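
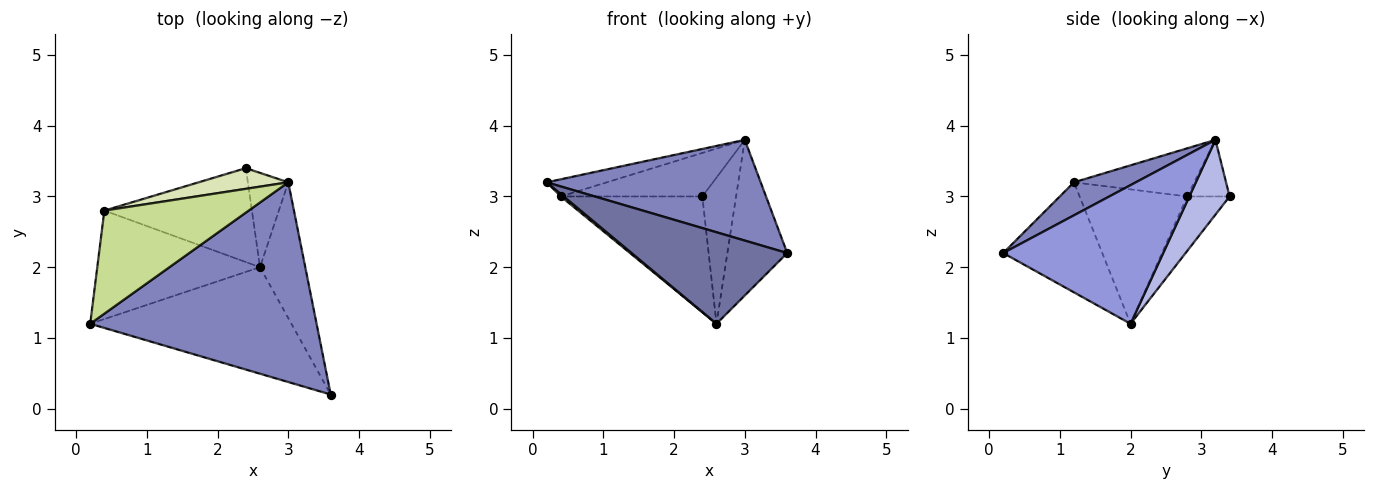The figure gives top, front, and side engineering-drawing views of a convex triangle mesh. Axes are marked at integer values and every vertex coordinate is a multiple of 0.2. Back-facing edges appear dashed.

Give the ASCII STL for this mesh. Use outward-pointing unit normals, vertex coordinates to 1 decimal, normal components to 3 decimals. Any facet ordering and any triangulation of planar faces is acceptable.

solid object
 facet normal -0.383 -0.602 -0.701
  outer loop
   vertex 2.6 2.0 1.2
   vertex 3.6 0.2 2.2
   vertex 0.2 1.2 3.2
  endloop
 endfacet
 facet normal 0.129 -0.446 0.885
  outer loop
   vertex 3.0 3.2 3.8
   vertex 0.2 1.2 3.2
   vertex 3.6 0.2 2.2
  endloop
 endfacet
 facet normal 0.896 0.335 -0.292
  outer loop
   vertex 3.0 3.2 3.8
   vertex 3.6 0.2 2.2
   vertex 2.6 2.0 1.2
  endloop
 endfacet
 facet normal 0.708 0.593 -0.383
  outer loop
   vertex 3.0 3.2 3.8
   vertex 2.6 2.0 1.2
   vertex 2.4 3.4 3.0
  endloop
 endfacet
 facet normal -0.637 -0.017 -0.771
  outer loop
   vertex 0.4 2.8 3.0
   vertex 2.6 2.0 1.2
   vertex 0.2 1.2 3.2
  endloop
 endfacet
 facet normal -0.227 0.756 -0.614
  outer loop
   vertex 0.4 2.8 3.0
   vertex 2.4 3.4 3.0
   vertex 2.6 2.0 1.2
  endloop
 endfacet
 facet normal -0.312 0.156 0.937
  outer loop
   vertex 0.4 2.8 3.0
   vertex 0.2 1.2 3.2
   vertex 3.0 3.2 3.8
  endloop
 endfacet
 facet normal -0.262 0.872 0.414
  outer loop
   vertex 0.4 2.8 3.0
   vertex 3.0 3.2 3.8
   vertex 2.4 3.4 3.0
  endloop
 endfacet
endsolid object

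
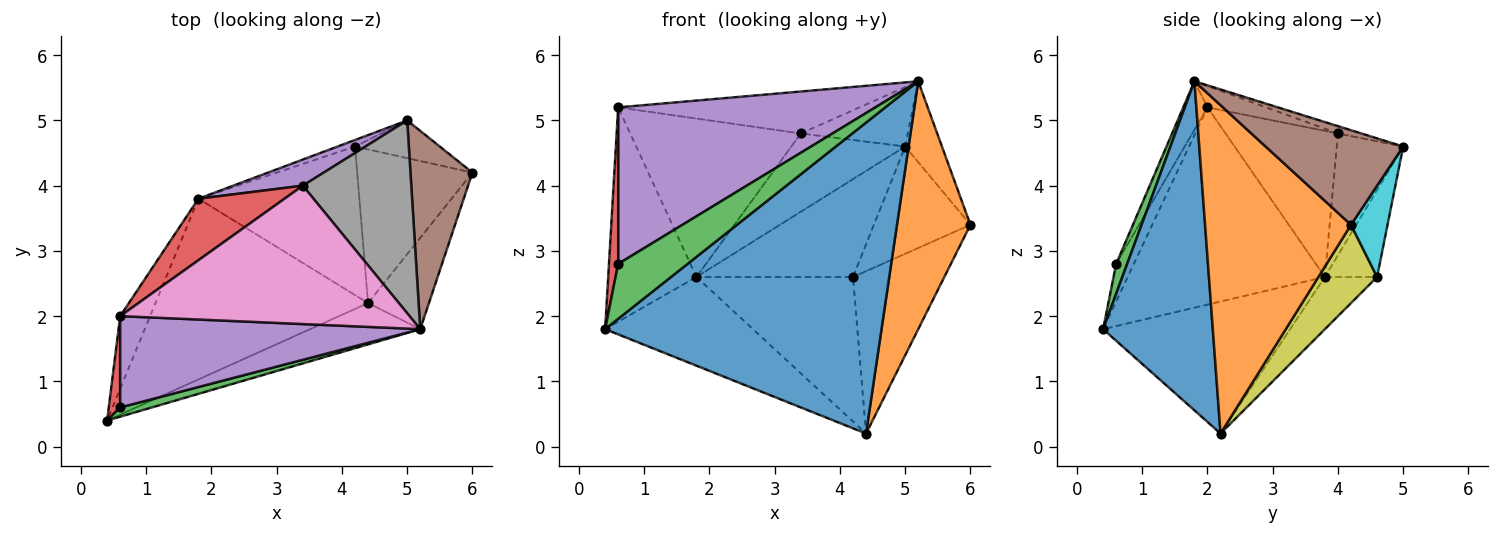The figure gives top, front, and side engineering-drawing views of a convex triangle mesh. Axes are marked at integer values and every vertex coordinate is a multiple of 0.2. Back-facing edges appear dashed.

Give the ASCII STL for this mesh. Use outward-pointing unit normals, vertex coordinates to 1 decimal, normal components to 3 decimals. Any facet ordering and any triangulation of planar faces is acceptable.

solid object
 facet normal 0.366 -0.922 -0.123
  outer loop
   vertex 4.4 2.2 0.2
   vertex 5.2 1.8 5.6
   vertex 0.4 0.4 1.8
  endloop
 endfacet
 facet normal 0.881 -0.444 -0.163
  outer loop
   vertex 4.4 2.2 0.2
   vertex 6.0 4.2 3.4
   vertex 5.2 1.8 5.6
  endloop
 endfacet
 facet normal 0.154 -0.974 0.164
  outer loop
   vertex 0.6 0.6 2.8
   vertex 0.4 0.4 1.8
   vertex 5.2 1.8 5.6
  endloop
 endfacet
 facet normal -0.856 -0.447 0.261
  outer loop
   vertex 0.6 0.6 2.8
   vertex 0.6 2.0 5.2
   vertex 0.4 0.4 1.8
  endloop
 endfacet
 facet normal -0.081 -0.861 0.502
  outer loop
   vertex 0.6 0.6 2.8
   vertex 5.2 1.8 5.6
   vertex 0.6 2.0 5.2
  endloop
 endfacet
 facet normal 0.816 0.218 0.535
  outer loop
   vertex 5.0 5.0 4.6
   vertex 5.2 1.8 5.6
   vertex 6.0 4.2 3.4
  endloop
 endfacet
 facet normal -0.070 0.290 0.955
  outer loop
   vertex 3.4 4.0 4.8
   vertex 0.6 2.0 5.2
   vertex 5.2 1.8 5.6
  endloop
 endfacet
 facet normal -0.065 0.294 0.954
  outer loop
   vertex 3.4 4.0 4.8
   vertex 5.2 1.8 5.6
   vertex 5.0 5.0 4.6
  endloop
 endfacet
 facet normal 0.423 0.658 -0.623
  outer loop
   vertex 4.2 4.6 2.6
   vertex 6.0 4.2 3.4
   vertex 4.4 2.2 0.2
  endloop
 endfacet
 facet normal 0.336 0.889 -0.312
  outer loop
   vertex 4.2 4.6 2.6
   vertex 5.0 5.0 4.6
   vertex 6.0 4.2 3.4
  endloop
 endfacet
 facet normal -0.487 0.385 -0.784
  outer loop
   vertex 1.8 3.8 2.6
   vertex 4.4 2.2 0.2
   vertex 0.4 0.4 1.8
  endloop
 endfacet
 facet normal -0.226 0.679 -0.698
  outer loop
   vertex 1.8 3.8 2.6
   vertex 4.2 4.6 2.6
   vertex 4.4 2.2 0.2
  endloop
 endfacet
 facet normal -0.904 0.405 -0.137
  outer loop
   vertex 1.8 3.8 2.6
   vertex 0.4 0.4 1.8
   vertex 0.6 2.0 5.2
  endloop
 endfacet
 facet normal -0.523 0.794 0.308
  outer loop
   vertex 1.8 3.8 2.6
   vertex 0.6 2.0 5.2
   vertex 3.4 4.0 4.8
  endloop
 endfacet
 facet normal -0.484 0.830 0.277
  outer loop
   vertex 1.8 3.8 2.6
   vertex 3.4 4.0 4.8
   vertex 5.0 5.0 4.6
  endloop
 endfacet
 facet normal -0.316 0.947 -0.063
  outer loop
   vertex 1.8 3.8 2.6
   vertex 5.0 5.0 4.6
   vertex 4.2 4.6 2.6
  endloop
 endfacet
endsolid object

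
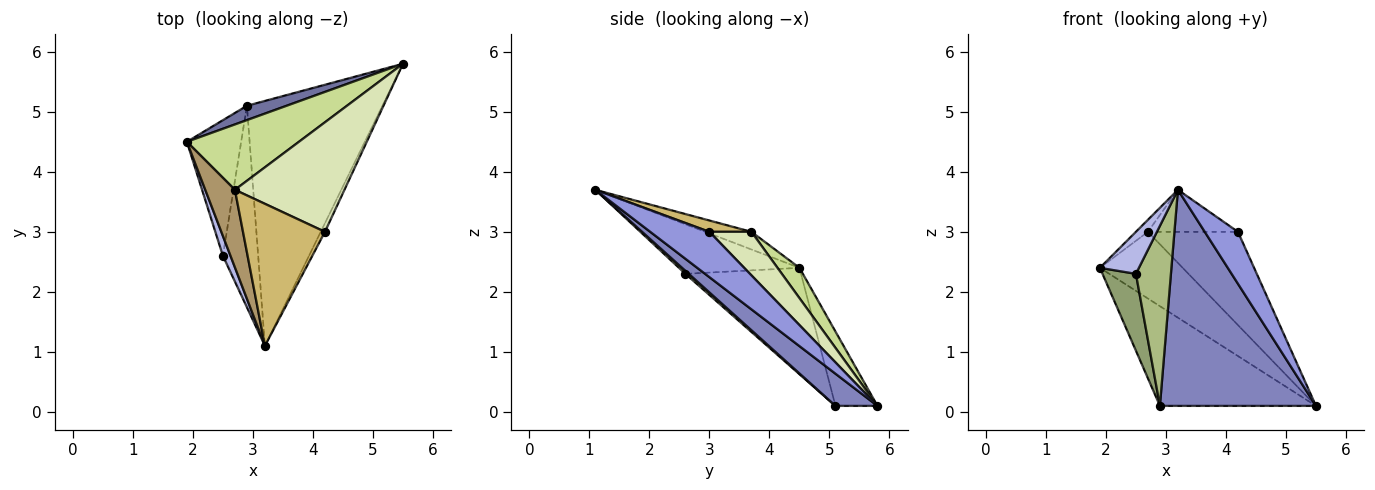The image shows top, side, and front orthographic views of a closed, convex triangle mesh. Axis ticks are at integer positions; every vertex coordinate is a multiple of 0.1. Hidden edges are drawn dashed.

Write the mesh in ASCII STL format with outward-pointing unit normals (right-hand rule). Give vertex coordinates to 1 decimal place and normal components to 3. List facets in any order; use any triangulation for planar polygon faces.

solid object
 facet normal -0.258 0.956 0.138
  outer loop
   vertex 2.9 5.1 0.1
   vertex 1.9 4.5 2.4
   vertex 5.5 5.8 0.1
  endloop
 endfacet
 facet normal 0.175 -0.651 -0.738
  outer loop
   vertex 2.9 5.1 0.1
   vertex 5.5 5.8 0.1
   vertex 3.2 1.1 3.7
  endloop
 endfacet
 facet normal 0.869 -0.487 -0.081
  outer loop
   vertex 4.2 3.0 3.0
   vertex 3.2 1.1 3.7
   vertex 5.5 5.8 0.1
  endloop
 endfacet
 facet normal -0.941 -0.305 0.144
  outer loop
   vertex 2.5 2.6 2.3
   vertex 3.2 1.1 3.7
   vertex 1.9 4.5 2.4
  endloop
 endfacet
 facet normal -0.863 -0.249 -0.440
  outer loop
   vertex 2.5 2.6 2.3
   vertex 1.9 4.5 2.4
   vertex 2.9 5.1 0.1
  endloop
 endfacet
 facet normal 0.063 -0.665 -0.744
  outer loop
   vertex 2.5 2.6 2.3
   vertex 2.9 5.1 0.1
   vertex 3.2 1.1 3.7
  endloop
 endfacet
 facet normal 0.186 0.702 0.688
  outer loop
   vertex 2.7 3.7 3.0
   vertex 5.5 5.8 0.1
   vertex 1.9 4.5 2.4
  endloop
 endfacet
 facet normal 0.290 0.620 0.729
  outer loop
   vertex 2.7 3.7 3.0
   vertex 4.2 3.0 3.0
   vertex 5.5 5.8 0.1
  endloop
 endfacet
 facet normal -0.507 0.132 0.852
  outer loop
   vertex 2.7 3.7 3.0
   vertex 1.9 4.5 2.4
   vertex 3.2 1.1 3.7
  endloop
 endfacet
 facet normal 0.131 0.281 0.951
  outer loop
   vertex 2.7 3.7 3.0
   vertex 3.2 1.1 3.7
   vertex 4.2 3.0 3.0
  endloop
 endfacet
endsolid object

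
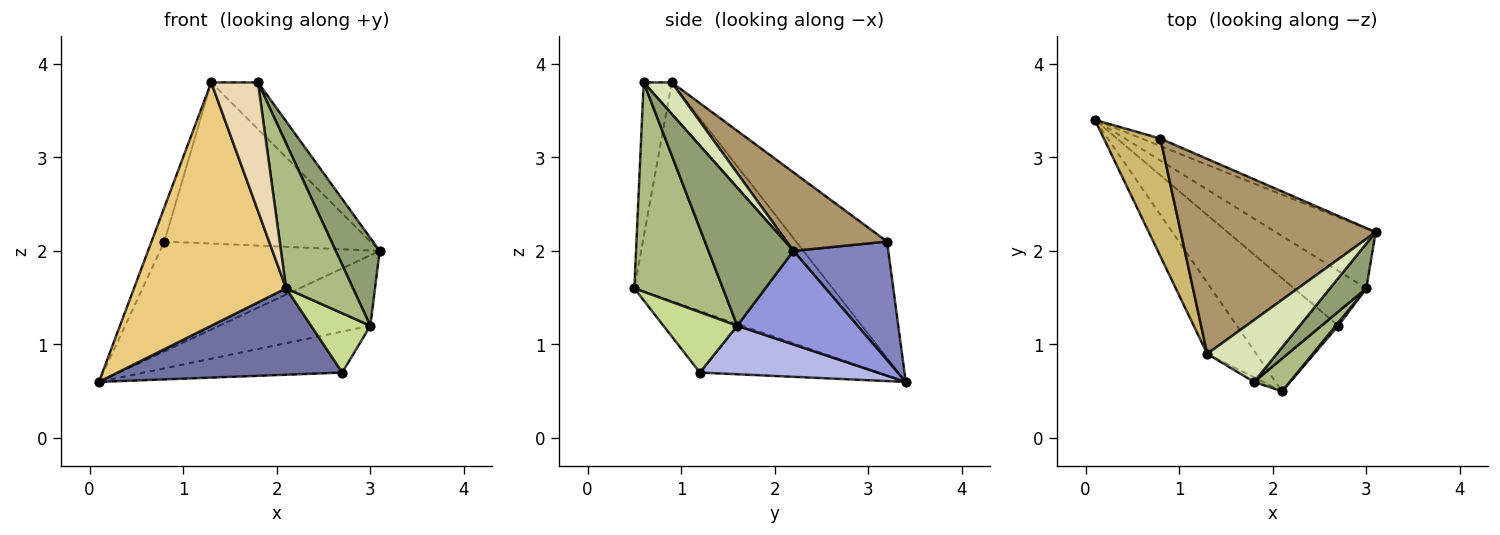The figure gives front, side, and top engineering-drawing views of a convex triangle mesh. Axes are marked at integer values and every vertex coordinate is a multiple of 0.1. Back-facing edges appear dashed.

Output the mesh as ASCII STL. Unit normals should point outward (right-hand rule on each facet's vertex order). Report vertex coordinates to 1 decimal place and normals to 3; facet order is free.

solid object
 facet normal -0.435 -0.547 -0.715
  outer loop
   vertex 2.7 1.2 0.7
   vertex 2.1 0.5 1.6
   vertex 0.1 3.4 0.6
  endloop
 endfacet
 facet normal 0.396 0.916 -0.062
  outer loop
   vertex 0.8 3.2 2.1
   vertex 3.1 2.2 2.0
   vertex 0.1 3.4 0.6
  endloop
 endfacet
 facet normal 0.519 0.651 -0.553
  outer loop
   vertex 3.0 1.6 1.2
   vertex 0.1 3.4 0.6
   vertex 3.1 2.2 2.0
  endloop
 endfacet
 facet normal 0.473 0.527 -0.706
  outer loop
   vertex 3.0 1.6 1.2
   vertex 2.7 1.2 0.7
   vertex 0.1 3.4 0.6
  endloop
 endfacet
 facet normal 0.865 -0.447 0.227
  outer loop
   vertex 3.0 1.6 1.2
   vertex 3.1 2.2 2.0
   vertex 1.8 0.6 3.8
  endloop
 endfacet
 facet normal 0.790 -0.598 0.135
  outer loop
   vertex 3.0 1.6 1.2
   vertex 1.8 0.6 3.8
   vertex 2.1 0.5 1.6
  endloop
 endfacet
 facet normal 0.779 -0.626 0.033
  outer loop
   vertex 3.0 1.6 1.2
   vertex 2.1 0.5 1.6
   vertex 2.7 1.2 0.7
  endloop
 endfacet
 facet normal 0.340 0.567 0.750
  outer loop
   vertex 1.3 0.9 3.8
   vertex 1.8 0.6 3.8
   vertex 3.1 2.2 2.0
  endloop
 endfacet
 facet normal 0.297 0.609 0.736
  outer loop
   vertex 1.3 0.9 3.8
   vertex 3.1 2.2 2.0
   vertex 0.8 3.2 2.1
  endloop
 endfacet
 facet normal -0.892 0.126 0.433
  outer loop
   vertex 1.3 0.9 3.8
   vertex 0.8 3.2 2.1
   vertex 0.1 3.4 0.6
  endloop
 endfacet
 facet normal -0.781 -0.599 -0.175
  outer loop
   vertex 1.3 0.9 3.8
   vertex 0.1 3.4 0.6
   vertex 2.1 0.5 1.6
  endloop
 endfacet
 facet normal -0.514 -0.857 -0.031
  outer loop
   vertex 1.3 0.9 3.8
   vertex 2.1 0.5 1.6
   vertex 1.8 0.6 3.8
  endloop
 endfacet
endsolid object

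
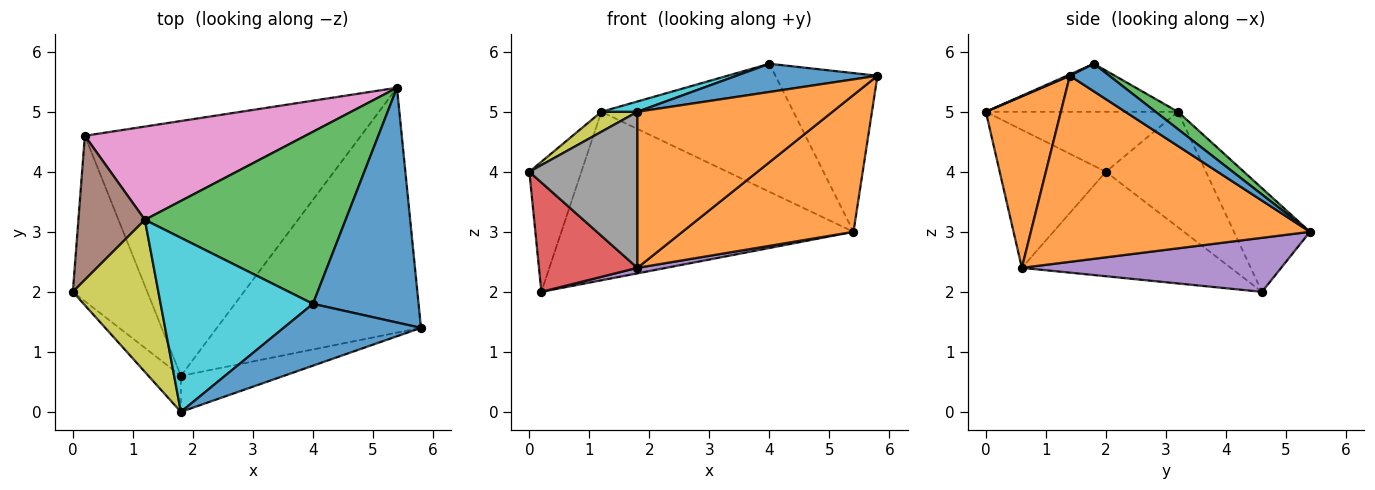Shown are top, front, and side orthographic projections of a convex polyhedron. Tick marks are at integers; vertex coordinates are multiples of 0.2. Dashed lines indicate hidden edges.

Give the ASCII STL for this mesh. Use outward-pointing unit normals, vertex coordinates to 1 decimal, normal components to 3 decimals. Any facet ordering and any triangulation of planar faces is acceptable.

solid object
 facet normal 0.212 0.547 0.810
  outer loop
   vertex 4.0 1.8 5.8
   vertex 5.8 1.4 5.6
   vertex 5.4 5.4 3.0
  endloop
 endfacet
 facet normal 0.623 -0.382 -0.683
  outer loop
   vertex 1.8 0.6 2.4
   vertex 5.4 5.4 3.0
   vertex 5.8 1.4 5.6
  endloop
 endfacet
 facet normal 0.069 0.596 0.800
  outer loop
   vertex 1.2 3.2 5.0
   vertex 4.0 1.8 5.8
   vertex 5.4 5.4 3.0
  endloop
 endfacet
 facet normal -0.760 -0.358 -0.542
  outer loop
   vertex 0.2 4.6 2.0
   vertex 1.8 0.6 2.4
   vertex 0.0 2.0 4.0
  endloop
 endfacet
 facet normal 0.192 -0.021 -0.981
  outer loop
   vertex 0.2 4.6 2.0
   vertex 5.4 5.4 3.0
   vertex 1.8 0.6 2.4
  endloop
 endfacet
 facet normal -0.790 0.411 0.455
  outer loop
   vertex 0.2 4.6 2.0
   vertex 0.0 2.0 4.0
   vertex 1.2 3.2 5.0
  endloop
 endfacet
 facet normal -0.222 0.853 0.472
  outer loop
   vertex 0.2 4.6 2.0
   vertex 1.2 3.2 5.0
   vertex 5.4 5.4 3.0
  endloop
 endfacet
 facet normal -0.692 -0.704 -0.162
  outer loop
   vertex 1.8 0.0 5.0
   vertex 0.0 2.0 4.0
   vertex 1.8 0.6 2.4
  endloop
 endfacet
 facet normal -0.571 -0.107 0.814
  outer loop
   vertex 1.8 0.0 5.0
   vertex 1.2 3.2 5.0
   vertex 0.0 2.0 4.0
  endloop
 endfacet
 facet normal -0.300 -0.056 0.952
  outer loop
   vertex 1.8 0.0 5.0
   vertex 4.0 1.8 5.8
   vertex 1.2 3.2 5.0
  endloop
 endfacet
 facet normal 0.009 -0.415 0.910
  outer loop
   vertex 1.8 0.0 5.0
   vertex 5.8 1.4 5.6
   vertex 4.0 1.8 5.8
  endloop
 endfacet
 facet normal 0.351 -0.912 -0.211
  outer loop
   vertex 1.8 0.0 5.0
   vertex 1.8 0.6 2.4
   vertex 5.8 1.4 5.6
  endloop
 endfacet
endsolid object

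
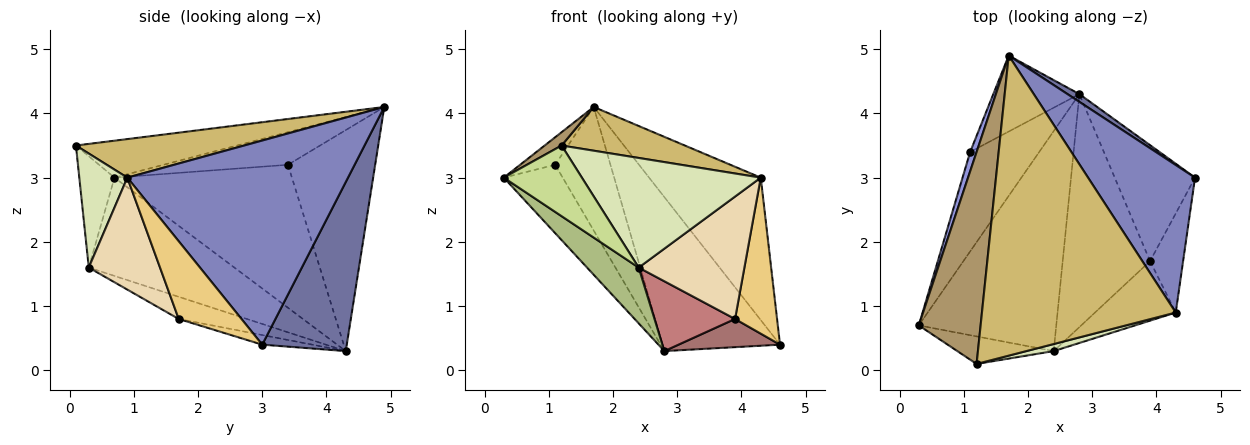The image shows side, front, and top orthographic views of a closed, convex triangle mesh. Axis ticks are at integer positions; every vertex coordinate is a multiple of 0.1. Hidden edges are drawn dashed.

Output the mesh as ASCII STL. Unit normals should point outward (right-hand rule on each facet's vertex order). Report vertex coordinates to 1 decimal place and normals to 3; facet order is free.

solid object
 facet normal 0.584 0.811 0.041
  outer loop
   vertex 2.8 4.3 0.3
   vertex 1.7 4.9 4.1
   vertex 4.6 3.0 0.4
  endloop
 endfacet
 facet normal 0.808 0.409 0.424
  outer loop
   vertex 4.3 0.9 3.0
   vertex 4.6 3.0 0.4
   vertex 1.7 4.9 4.1
  endloop
 endfacet
 facet normal -0.946 0.266 0.186
  outer loop
   vertex 1.1 3.4 3.2
   vertex 0.3 0.7 3.0
   vertex 1.7 4.9 4.1
  endloop
 endfacet
 facet normal -0.863 0.286 -0.417
  outer loop
   vertex 1.1 3.4 3.2
   vertex 2.8 4.3 0.3
   vertex 0.3 0.7 3.0
  endloop
 endfacet
 facet normal -0.802 0.508 -0.313
  outer loop
   vertex 1.1 3.4 3.2
   vertex 1.7 4.9 4.1
   vertex 2.8 4.3 0.3
  endloop
 endfacet
 facet normal -0.570 -0.202 -0.797
  outer loop
   vertex 2.4 0.3 1.6
   vertex 0.3 0.7 3.0
   vertex 2.8 4.3 0.3
  endloop
 endfacet
 facet normal -0.387 -0.859 -0.335
  outer loop
   vertex 1.2 0.1 3.5
   vertex 0.3 0.7 3.0
   vertex 2.4 0.3 1.6
  endloop
 endfacet
 facet normal 0.259 -0.964 0.062
  outer loop
   vertex 1.2 0.1 3.5
   vertex 2.4 0.3 1.6
   vertex 4.3 0.9 3.0
  endloop
 endfacet
 facet normal -0.512 -0.054 0.857
  outer loop
   vertex 1.2 0.1 3.5
   vertex 1.7 4.9 4.1
   vertex 0.3 0.7 3.0
  endloop
 endfacet
 facet normal 0.193 -0.141 0.971
  outer loop
   vertex 1.2 0.1 3.5
   vertex 4.3 0.9 3.0
   vertex 1.7 4.9 4.1
  endloop
 endfacet
 facet normal 0.784 -0.524 -0.333
  outer loop
   vertex 3.9 1.7 0.8
   vertex 4.6 3.0 0.4
   vertex 4.3 0.9 3.0
  endloop
 endfacet
 facet normal 0.518 -0.769 -0.374
  outer loop
   vertex 3.9 1.7 0.8
   vertex 4.3 0.9 3.0
   vertex 2.4 0.3 1.6
  endloop
 endfacet
 facet normal -0.116 -0.235 -0.965
  outer loop
   vertex 3.9 1.7 0.8
   vertex 2.8 4.3 0.3
   vertex 4.6 3.0 0.4
  endloop
 endfacet
 facet normal -0.236 -0.279 -0.931
  outer loop
   vertex 3.9 1.7 0.8
   vertex 2.4 0.3 1.6
   vertex 2.8 4.3 0.3
  endloop
 endfacet
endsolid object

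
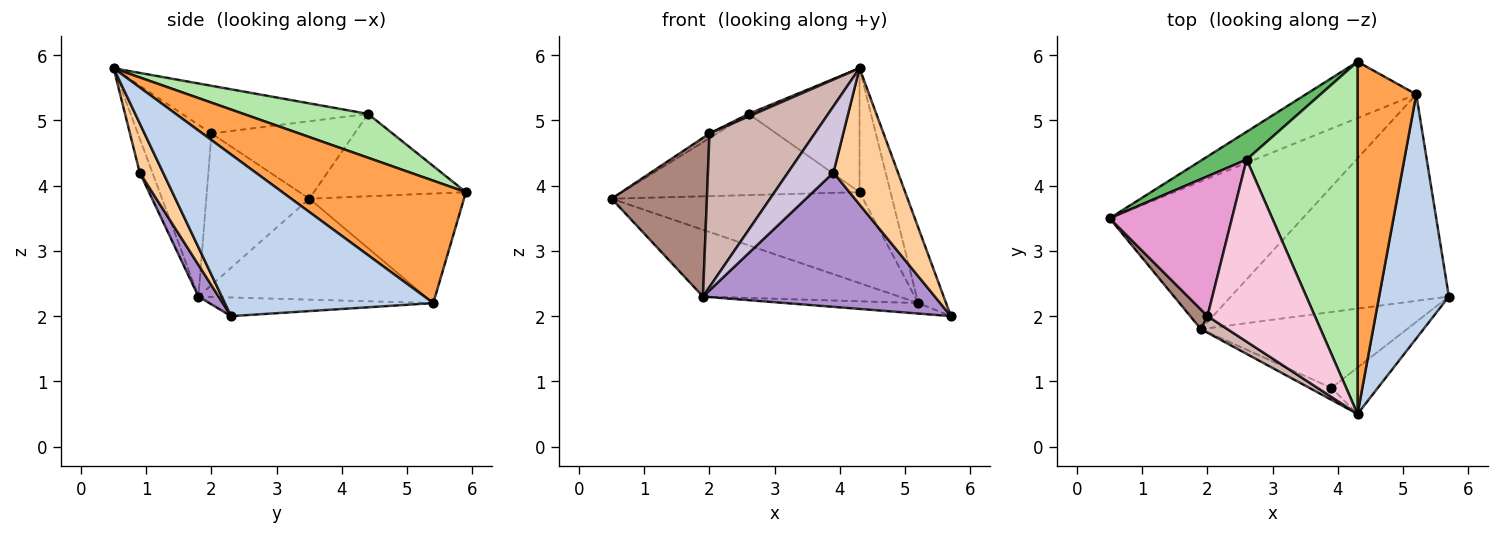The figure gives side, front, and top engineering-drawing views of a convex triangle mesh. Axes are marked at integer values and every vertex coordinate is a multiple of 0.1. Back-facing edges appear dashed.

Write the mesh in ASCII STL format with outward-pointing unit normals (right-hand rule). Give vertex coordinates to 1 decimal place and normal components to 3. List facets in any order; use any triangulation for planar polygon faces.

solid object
 facet normal -0.463 0.753 -0.467
  outer loop
   vertex 5.2 5.4 2.2
   vertex 0.5 3.5 3.8
   vertex 4.3 5.9 3.9
  endloop
 endfacet
 facet normal 0.911 0.122 0.393
  outer loop
   vertex 5.2 5.4 2.2
   vertex 4.3 0.5 5.8
   vertex 5.7 2.3 2.0
  endloop
 endfacet
 facet normal 0.891 0.150 0.428
  outer loop
   vertex 5.2 5.4 2.2
   vertex 4.3 5.9 3.9
   vertex 4.3 0.5 5.8
  endloop
 endfacet
 facet normal 0.324 -0.896 -0.305
  outer loop
   vertex 3.9 0.9 4.2
   vertex 5.7 2.3 2.0
   vertex 4.3 0.5 5.8
  endloop
 endfacet
 facet normal -0.518 0.809 0.277
  outer loop
   vertex 2.6 4.4 5.1
   vertex 4.3 5.9 3.9
   vertex 0.5 3.5 3.8
  endloop
 endfacet
 facet normal 0.349 0.311 0.884
  outer loop
   vertex 2.6 4.4 5.1
   vertex 4.3 0.5 5.8
   vertex 4.3 5.9 3.9
  endloop
 endfacet
 facet normal -0.430 0.372 -0.823
  outer loop
   vertex 1.9 1.8 2.3
   vertex 0.5 3.5 3.8
   vertex 5.2 5.4 2.2
  endloop
 endfacet
 facet normal -0.085 0.050 -0.995
  outer loop
   vertex 1.9 1.8 2.3
   vertex 5.2 5.4 2.2
   vertex 5.7 2.3 2.0
  endloop
 endfacet
 facet normal 0.075 -0.868 -0.491
  outer loop
   vertex 1.9 1.8 2.3
   vertex 5.7 2.3 2.0
   vertex 3.9 0.9 4.2
  endloop
 endfacet
 facet normal -0.264 -0.949 -0.171
  outer loop
   vertex 1.9 1.8 2.3
   vertex 3.9 0.9 4.2
   vertex 4.3 0.5 5.8
  endloop
 endfacet
 facet normal -0.732 -0.676 0.083
  outer loop
   vertex 2.0 2.0 4.8
   vertex 0.5 3.5 3.8
   vertex 1.9 1.8 2.3
  endloop
 endfacet
 facet normal -0.571 -0.816 0.088
  outer loop
   vertex 2.0 2.0 4.8
   vertex 1.9 1.8 2.3
   vertex 4.3 0.5 5.8
  endloop
 endfacet
 facet normal -0.535 0.028 0.844
  outer loop
   vertex 2.0 2.0 4.8
   vertex 2.6 4.4 5.1
   vertex 0.5 3.5 3.8
  endloop
 endfacet
 facet normal -0.406 -0.013 0.914
  outer loop
   vertex 2.0 2.0 4.8
   vertex 4.3 0.5 5.8
   vertex 2.6 4.4 5.1
  endloop
 endfacet
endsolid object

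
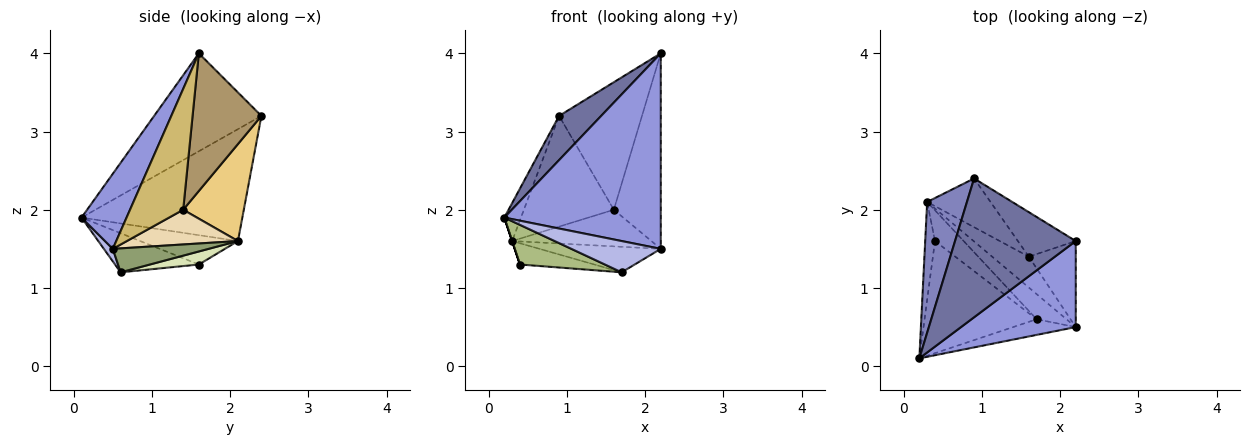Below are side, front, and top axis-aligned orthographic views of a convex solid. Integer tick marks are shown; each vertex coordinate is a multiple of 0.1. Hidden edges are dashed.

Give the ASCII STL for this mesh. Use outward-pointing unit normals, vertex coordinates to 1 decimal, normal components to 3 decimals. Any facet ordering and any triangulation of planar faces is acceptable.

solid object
 facet normal -0.612 -0.240 0.754
  outer loop
   vertex 0.9 2.4 3.2
   vertex 0.2 0.1 1.9
   vertex 2.2 1.6 4.0
  endloop
 endfacet
 facet normal -0.938 0.097 0.333
  outer loop
   vertex 0.3 2.1 1.6
   vertex 0.2 0.1 1.9
   vertex 0.9 2.4 3.2
  endloop
 endfacet
 facet normal 0.255 -0.885 0.389
  outer loop
   vertex 2.2 0.5 1.5
   vertex 2.2 1.6 4.0
   vertex 0.2 0.1 1.9
  endloop
 endfacet
 facet normal 0.089 -0.891 -0.445
  outer loop
   vertex 2.2 0.5 1.5
   vertex 0.2 0.1 1.9
   vertex 1.7 0.6 1.2
  endloop
 endfacet
 facet normal 0.491 0.621 -0.611
  outer loop
   vertex 2.2 0.5 1.5
   vertex 1.7 0.6 1.2
   vertex 0.3 2.1 1.6
  endloop
 endfacet
 facet normal -0.312 -0.317 -0.896
  outer loop
   vertex 0.4 1.6 1.3
   vertex 1.7 0.6 1.2
   vertex 0.2 0.1 1.9
  endloop
 endfacet
 facet normal -0.949 0.000 -0.316
  outer loop
   vertex 0.4 1.6 1.3
   vertex 0.2 0.1 1.9
   vertex 0.3 2.1 1.6
  endloop
 endfacet
 facet normal 0.350 0.532 -0.771
  outer loop
   vertex 0.4 1.6 1.3
   vertex 0.3 2.1 1.6
   vertex 1.7 0.6 1.2
  endloop
 endfacet
 facet normal 0.617 0.743 -0.259
  outer loop
   vertex 1.6 1.4 2.0
   vertex 0.9 2.4 3.2
   vertex 2.2 1.6 4.0
  endloop
 endfacet
 facet normal 0.720 0.635 -0.280
  outer loop
   vertex 1.6 1.4 2.0
   vertex 2.2 1.6 4.0
   vertex 2.2 0.5 1.5
  endloop
 endfacet
 facet normal 0.525 0.779 -0.343
  outer loop
   vertex 1.6 1.4 2.0
   vertex 0.3 2.1 1.6
   vertex 0.9 2.4 3.2
  endloop
 endfacet
 facet normal 0.521 0.653 -0.550
  outer loop
   vertex 1.6 1.4 2.0
   vertex 2.2 0.5 1.5
   vertex 0.3 2.1 1.6
  endloop
 endfacet
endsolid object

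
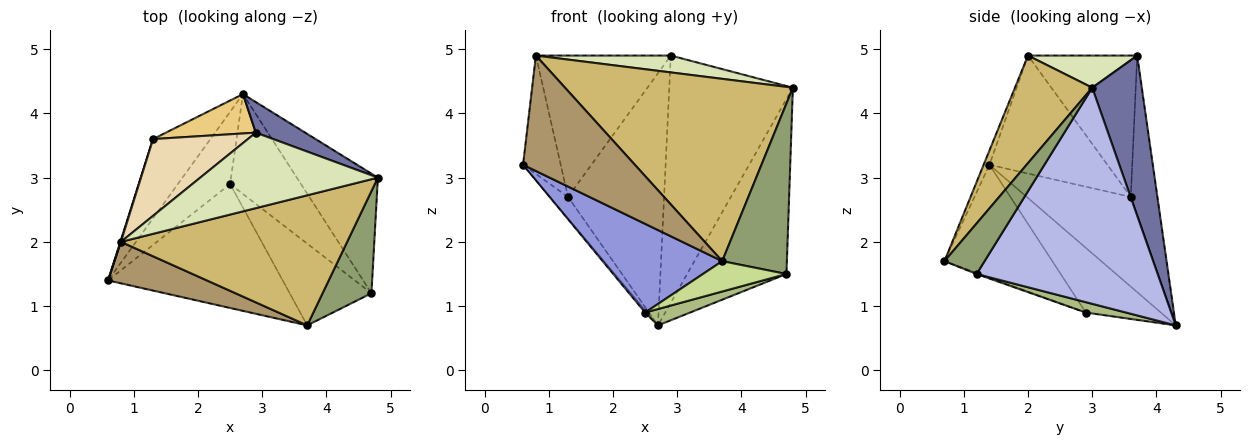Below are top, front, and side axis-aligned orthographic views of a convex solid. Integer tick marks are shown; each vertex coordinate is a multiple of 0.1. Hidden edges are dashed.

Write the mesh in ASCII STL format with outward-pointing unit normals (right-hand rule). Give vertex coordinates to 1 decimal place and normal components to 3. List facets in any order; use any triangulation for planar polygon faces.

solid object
 facet normal 0.370 0.922 0.114
  outer loop
   vertex 2.9 3.7 4.9
   vertex 4.8 3.0 4.4
   vertex 2.7 4.3 0.7
  endloop
 endfacet
 facet normal -0.778 0.021 -0.628
  outer loop
   vertex 2.5 2.9 0.9
   vertex 0.6 1.4 3.2
   vertex 2.7 4.3 0.7
  endloop
 endfacet
 facet normal -0.465 -0.515 -0.720
  outer loop
   vertex 2.5 2.9 0.9
   vertex 3.7 0.7 1.7
   vertex 0.6 1.4 3.2
  endloop
 endfacet
 facet normal 0.833 0.457 -0.312
  outer loop
   vertex 4.7 1.2 1.5
   vertex 2.7 4.3 0.7
   vertex 4.8 3.0 4.4
  endloop
 endfacet
 facet normal 0.469 -0.757 0.454
  outer loop
   vertex 4.7 1.2 1.5
   vertex 4.8 3.0 4.4
   vertex 3.7 0.7 1.7
  endloop
 endfacet
 facet normal 0.143 -0.160 -0.977
  outer loop
   vertex 4.7 1.2 1.5
   vertex 2.5 2.9 0.9
   vertex 2.7 4.3 0.7
  endloop
 endfacet
 facet normal -0.013 -0.348 -0.937
  outer loop
   vertex 4.7 1.2 1.5
   vertex 3.7 0.7 1.7
   vertex 2.5 2.9 0.9
  endloop
 endfacet
 facet normal 0.174 -0.215 0.961
  outer loop
   vertex 0.8 2.0 4.9
   vertex 4.8 3.0 4.4
   vertex 2.9 3.7 4.9
  endloop
 endfacet
 facet normal -0.049 -0.940 0.338
  outer loop
   vertex 0.8 2.0 4.9
   vertex 0.6 1.4 3.2
   vertex 3.7 0.7 1.7
  endloop
 endfacet
 facet normal 0.266 -0.785 0.560
  outer loop
   vertex 0.8 2.0 4.9
   vertex 3.7 0.7 1.7
   vertex 4.8 3.0 4.4
  endloop
 endfacet
 facet normal -0.264 0.953 0.149
  outer loop
   vertex 1.3 3.6 2.7
   vertex 2.9 3.7 4.9
   vertex 2.7 4.3 0.7
  endloop
 endfacet
 facet normal -0.580 0.716 0.389
  outer loop
   vertex 1.3 3.6 2.7
   vertex 0.8 2.0 4.9
   vertex 2.9 3.7 4.9
  endloop
 endfacet
 facet normal -0.834 0.144 -0.533
  outer loop
   vertex 1.3 3.6 2.7
   vertex 2.7 4.3 0.7
   vertex 0.6 1.4 3.2
  endloop
 endfacet
 facet normal -0.953 0.304 0.005
  outer loop
   vertex 1.3 3.6 2.7
   vertex 0.6 1.4 3.2
   vertex 0.8 2.0 4.9
  endloop
 endfacet
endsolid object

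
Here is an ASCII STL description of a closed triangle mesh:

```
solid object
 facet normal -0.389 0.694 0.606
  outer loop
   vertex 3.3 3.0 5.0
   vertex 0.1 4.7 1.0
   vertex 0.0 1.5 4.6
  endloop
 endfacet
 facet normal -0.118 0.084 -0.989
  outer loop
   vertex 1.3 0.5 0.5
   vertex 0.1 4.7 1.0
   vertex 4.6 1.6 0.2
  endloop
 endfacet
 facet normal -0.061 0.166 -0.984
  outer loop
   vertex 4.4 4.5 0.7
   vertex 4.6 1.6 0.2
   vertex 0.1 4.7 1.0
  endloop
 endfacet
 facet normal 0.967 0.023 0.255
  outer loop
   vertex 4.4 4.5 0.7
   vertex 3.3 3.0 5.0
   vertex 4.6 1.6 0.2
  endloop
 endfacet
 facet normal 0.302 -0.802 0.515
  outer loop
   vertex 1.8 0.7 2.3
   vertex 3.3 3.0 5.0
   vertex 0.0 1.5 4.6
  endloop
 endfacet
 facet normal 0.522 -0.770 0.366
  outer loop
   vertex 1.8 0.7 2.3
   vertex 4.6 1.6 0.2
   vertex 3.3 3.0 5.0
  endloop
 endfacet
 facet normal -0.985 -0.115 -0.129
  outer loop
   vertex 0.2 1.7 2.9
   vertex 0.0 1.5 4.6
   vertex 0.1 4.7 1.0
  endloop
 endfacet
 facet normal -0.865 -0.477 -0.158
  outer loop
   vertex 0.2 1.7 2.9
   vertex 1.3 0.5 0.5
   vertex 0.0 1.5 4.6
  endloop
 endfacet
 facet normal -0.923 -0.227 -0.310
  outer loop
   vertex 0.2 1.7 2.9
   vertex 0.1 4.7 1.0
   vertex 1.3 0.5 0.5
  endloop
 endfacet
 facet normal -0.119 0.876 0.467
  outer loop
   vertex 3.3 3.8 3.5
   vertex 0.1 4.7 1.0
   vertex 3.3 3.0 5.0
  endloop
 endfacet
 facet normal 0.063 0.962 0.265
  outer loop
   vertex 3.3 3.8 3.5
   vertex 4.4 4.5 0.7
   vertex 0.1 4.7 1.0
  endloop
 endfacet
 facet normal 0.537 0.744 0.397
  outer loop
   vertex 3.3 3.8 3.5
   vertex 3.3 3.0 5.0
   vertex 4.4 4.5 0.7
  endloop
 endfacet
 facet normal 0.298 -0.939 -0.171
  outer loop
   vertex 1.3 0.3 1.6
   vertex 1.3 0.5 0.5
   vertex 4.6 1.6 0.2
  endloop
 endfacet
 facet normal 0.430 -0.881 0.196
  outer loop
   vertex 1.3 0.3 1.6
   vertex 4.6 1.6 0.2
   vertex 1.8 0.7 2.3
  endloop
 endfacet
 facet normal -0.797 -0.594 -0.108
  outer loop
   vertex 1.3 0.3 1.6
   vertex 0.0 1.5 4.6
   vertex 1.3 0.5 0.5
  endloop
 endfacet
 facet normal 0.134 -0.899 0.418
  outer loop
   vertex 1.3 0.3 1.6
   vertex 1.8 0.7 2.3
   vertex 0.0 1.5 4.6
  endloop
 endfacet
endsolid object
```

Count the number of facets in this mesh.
16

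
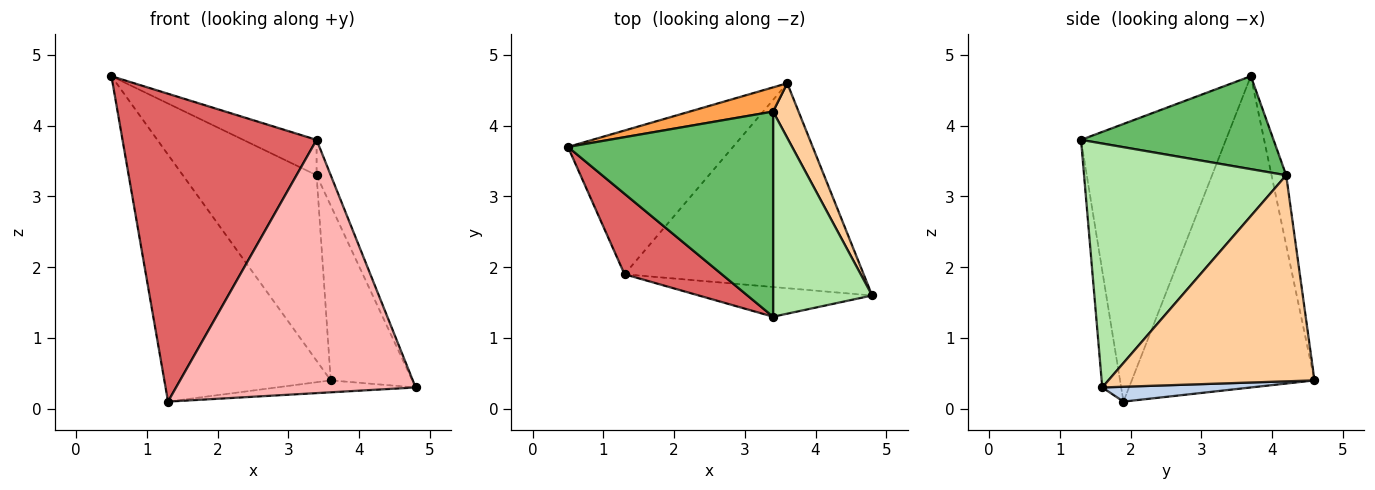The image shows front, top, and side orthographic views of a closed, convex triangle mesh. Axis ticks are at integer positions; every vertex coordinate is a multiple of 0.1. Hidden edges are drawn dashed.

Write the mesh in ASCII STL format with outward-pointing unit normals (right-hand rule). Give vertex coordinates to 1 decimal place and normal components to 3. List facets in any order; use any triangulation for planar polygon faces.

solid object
 facet normal -0.688 0.627 -0.365
  outer loop
   vertex 1.3 1.9 0.1
   vertex 0.5 3.7 4.7
   vertex 3.6 4.6 0.4
  endloop
 endfacet
 facet normal 0.062 0.058 -0.996
  outer loop
   vertex 1.3 1.9 0.1
   vertex 3.6 4.6 0.4
   vertex 4.8 1.6 0.3
  endloop
 endfacet
 facet normal -0.108 0.986 0.129
  outer loop
   vertex 3.4 4.2 3.3
   vertex 3.6 4.6 0.4
   vertex 0.5 3.7 4.7
  endloop
 endfacet
 facet normal 0.924 0.366 0.114
  outer loop
   vertex 3.4 4.2 3.3
   vertex 4.8 1.6 0.3
   vertex 3.6 4.6 0.4
  endloop
 endfacet
 facet normal 0.408 0.155 0.900
  outer loop
   vertex 3.4 1.3 3.8
   vertex 3.4 4.2 3.3
   vertex 0.5 3.7 4.7
  endloop
 endfacet
 facet normal 0.925 0.065 0.375
  outer loop
   vertex 3.4 1.3 3.8
   vertex 4.8 1.6 0.3
   vertex 3.4 4.2 3.3
  endloop
 endfacet
 facet normal -0.585 -0.784 0.205
  outer loop
   vertex 3.4 1.3 3.8
   vertex 0.5 3.7 4.7
   vertex 1.3 1.9 0.1
  endloop
 endfacet
 facet normal -0.078 -0.990 -0.116
  outer loop
   vertex 3.4 1.3 3.8
   vertex 1.3 1.9 0.1
   vertex 4.8 1.6 0.3
  endloop
 endfacet
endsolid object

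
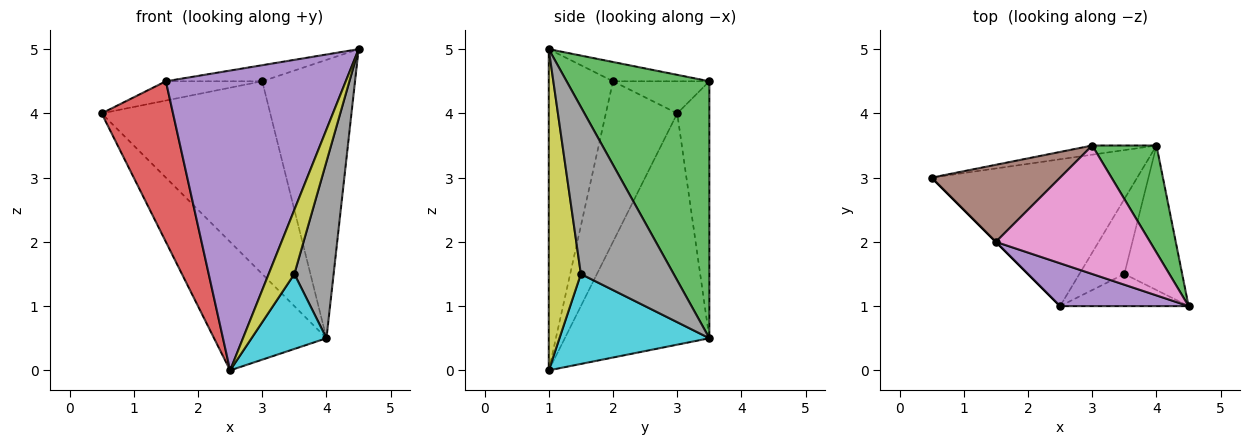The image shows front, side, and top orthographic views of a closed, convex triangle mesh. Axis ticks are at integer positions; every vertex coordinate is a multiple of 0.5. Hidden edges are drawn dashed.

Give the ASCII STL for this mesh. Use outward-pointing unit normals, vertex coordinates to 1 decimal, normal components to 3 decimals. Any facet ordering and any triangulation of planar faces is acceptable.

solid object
 facet normal -0.646 0.503 -0.574
  outer loop
   vertex 2.5 1.0 0.0
   vertex 0.5 3.0 4.0
   vertex 4.0 3.5 0.5
  endloop
 endfacet
 facet normal -0.187 0.981 -0.047
  outer loop
   vertex 3.0 3.5 4.5
   vertex 4.0 3.5 0.5
   vertex 0.5 3.0 4.0
  endloop
 endfacet
 facet normal 0.821 0.533 0.205
  outer loop
   vertex 3.0 3.5 4.5
   vertex 4.5 1.0 5.0
   vertex 4.0 3.5 0.5
  endloop
 endfacet
 facet normal -0.707 -0.707 0.000
  outer loop
   vertex 1.5 2.0 4.5
   vertex 0.5 3.0 4.0
   vertex 2.5 1.0 0.0
  endloop
 endfacet
 facet normal -0.333 -0.933 0.133
  outer loop
   vertex 1.5 2.0 4.5
   vertex 2.5 1.0 0.0
   vertex 4.5 1.0 5.0
  endloop
 endfacet
 facet normal -0.236 0.236 0.943
  outer loop
   vertex 1.5 2.0 4.5
   vertex 3.0 3.5 4.5
   vertex 0.5 3.0 4.0
  endloop
 endfacet
 facet normal -0.123 0.123 0.985
  outer loop
   vertex 1.5 2.0 4.5
   vertex 4.5 1.0 5.0
   vertex 3.0 3.5 4.5
  endloop
 endfacet
 facet normal 0.877 -0.371 -0.304
  outer loop
   vertex 3.5 1.5 1.5
   vertex 4.0 3.5 0.5
   vertex 4.5 1.0 5.0
  endloop
 endfacet
 facet normal 0.745 -0.596 -0.298
  outer loop
   vertex 3.5 1.5 1.5
   vertex 4.5 1.0 5.0
   vertex 2.5 1.0 0.0
  endloop
 endfacet
 facet normal 0.816 -0.408 -0.408
  outer loop
   vertex 3.5 1.5 1.5
   vertex 2.5 1.0 0.0
   vertex 4.0 3.5 0.5
  endloop
 endfacet
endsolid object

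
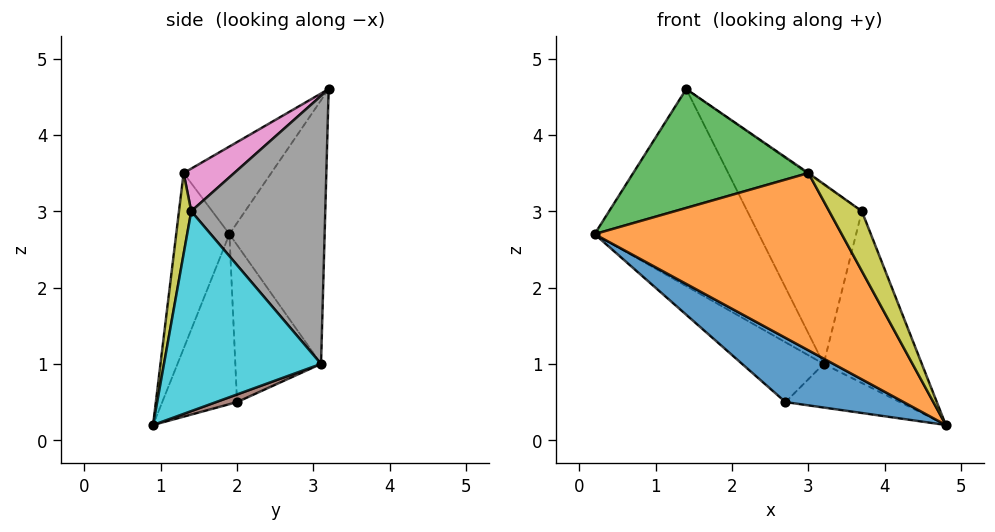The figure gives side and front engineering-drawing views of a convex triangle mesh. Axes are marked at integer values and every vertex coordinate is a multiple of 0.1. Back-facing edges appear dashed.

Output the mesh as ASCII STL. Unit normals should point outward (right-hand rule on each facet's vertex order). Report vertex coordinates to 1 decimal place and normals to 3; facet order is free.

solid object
 facet normal -0.449 -0.710 -0.543
  outer loop
   vertex 2.7 2.0 0.5
   vertex 4.8 0.9 0.2
   vertex 0.2 1.9 2.7
  endloop
 endfacet
 facet normal -0.211 -0.978 0.004
  outer loop
   vertex 3.0 1.3 3.5
   vertex 0.2 1.9 2.7
   vertex 4.8 0.9 0.2
  endloop
 endfacet
 facet normal -0.333 -0.667 0.667
  outer loop
   vertex 3.0 1.3 3.5
   vertex 1.4 3.2 4.6
   vertex 0.2 1.9 2.7
  endloop
 endfacet
 facet normal -0.484 0.834 -0.265
  outer loop
   vertex 3.2 3.1 1.0
   vertex 0.2 1.9 2.7
   vertex 1.4 3.2 4.6
  endloop
 endfacet
 facet normal -0.568 0.540 -0.621
  outer loop
   vertex 3.2 3.1 1.0
   vertex 2.7 2.0 0.5
   vertex 0.2 1.9 2.7
  endloop
 endfacet
 facet normal 0.071 0.386 -0.920
  outer loop
   vertex 3.2 3.1 1.0
   vertex 4.8 0.9 0.2
   vertex 2.7 2.0 0.5
  endloop
 endfacet
 facet normal 0.580 0.016 0.815
  outer loop
   vertex 3.7 1.4 3.0
   vertex 1.4 3.2 4.6
   vertex 3.0 1.3 3.5
  endloop
 endfacet
 facet normal 0.715 0.611 0.340
  outer loop
   vertex 3.7 1.4 3.0
   vertex 3.2 3.1 1.0
   vertex 1.4 3.2 4.6
  endloop
 endfacet
 facet normal 0.337 -0.895 0.292
  outer loop
   vertex 3.7 1.4 3.0
   vertex 3.0 1.3 3.5
   vertex 4.8 0.9 0.2
  endloop
 endfacet
 facet normal 0.825 0.516 0.232
  outer loop
   vertex 3.7 1.4 3.0
   vertex 4.8 0.9 0.2
   vertex 3.2 3.1 1.0
  endloop
 endfacet
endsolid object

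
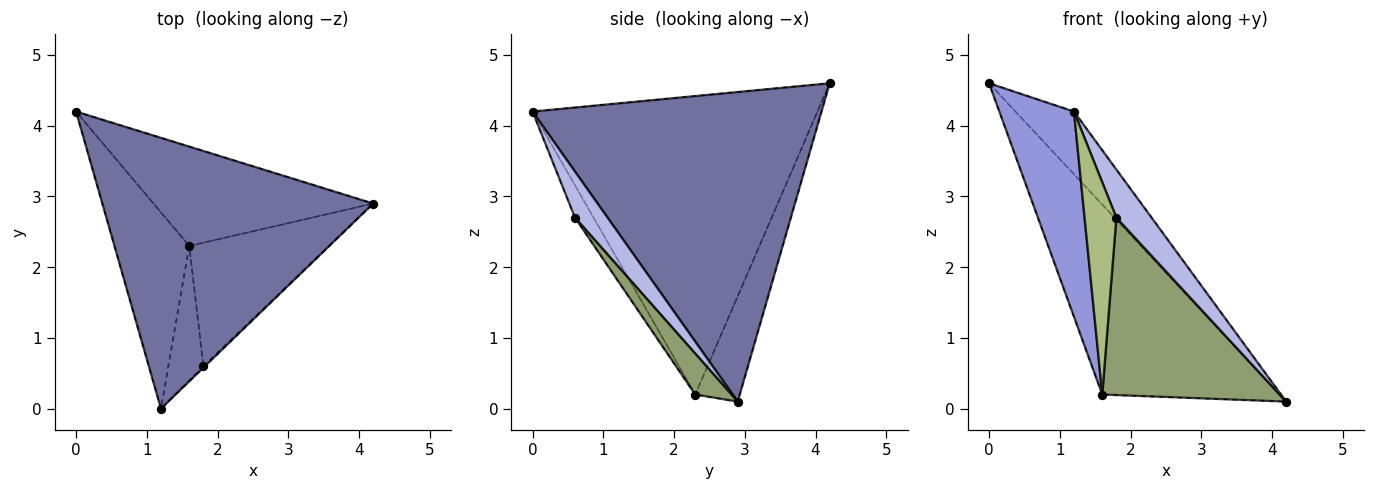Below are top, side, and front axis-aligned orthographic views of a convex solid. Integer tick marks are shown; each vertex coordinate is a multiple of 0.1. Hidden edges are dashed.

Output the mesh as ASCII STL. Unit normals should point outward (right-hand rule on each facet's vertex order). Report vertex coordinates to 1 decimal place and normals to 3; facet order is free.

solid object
 facet normal 0.744 0.151 0.651
  outer loop
   vertex 1.2 0.0 4.2
   vertex 4.2 2.9 0.1
   vertex 0.0 4.2 4.6
  endloop
 endfacet
 facet normal -0.217 0.865 -0.452
  outer loop
   vertex 1.6 2.3 0.2
   vertex 0.0 4.2 4.6
   vertex 4.2 2.9 0.1
  endloop
 endfacet
 facet normal -0.940 -0.246 -0.236
  outer loop
   vertex 1.6 2.3 0.2
   vertex 1.2 0.0 4.2
   vertex 0.0 4.2 4.6
  endloop
 endfacet
 facet normal 0.679 -0.733 -0.022
  outer loop
   vertex 1.8 0.6 2.7
   vertex 4.2 2.9 0.1
   vertex 1.2 0.0 4.2
  endloop
 endfacet
 facet normal 0.165 -0.809 -0.564
  outer loop
   vertex 1.8 0.6 2.7
   vertex 1.6 2.3 0.2
   vertex 4.2 2.9 0.1
  endloop
 endfacet
 facet normal -0.442 -0.758 -0.480
  outer loop
   vertex 1.8 0.6 2.7
   vertex 1.2 0.0 4.2
   vertex 1.6 2.3 0.2
  endloop
 endfacet
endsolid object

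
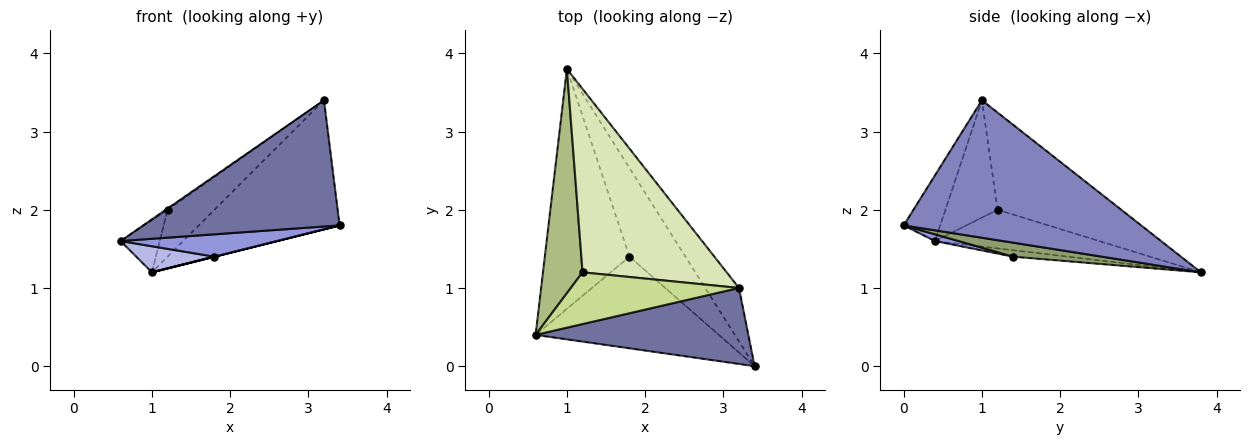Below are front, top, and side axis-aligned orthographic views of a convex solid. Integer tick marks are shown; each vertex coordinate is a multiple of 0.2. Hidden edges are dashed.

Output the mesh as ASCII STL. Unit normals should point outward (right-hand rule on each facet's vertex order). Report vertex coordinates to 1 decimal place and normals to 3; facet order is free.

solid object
 facet normal -0.157 -0.846 0.509
  outer loop
   vertex 3.2 1.0 3.4
   vertex 0.6 0.4 1.6
   vertex 3.4 0.0 1.8
  endloop
 endfacet
 facet normal 0.842 0.499 -0.207
  outer loop
   vertex 3.2 1.0 3.4
   vertex 3.4 0.0 1.8
   vertex 1.0 3.8 1.2
  endloop
 endfacet
 facet normal 0.036 -0.237 -0.971
  outer loop
   vertex 1.8 1.4 1.4
   vertex 3.4 0.0 1.8
   vertex 0.6 0.4 1.6
  endloop
 endfacet
 facet normal -0.075 -0.108 -0.991
  outer loop
   vertex 1.8 1.4 1.4
   vertex 0.6 0.4 1.6
   vertex 1.0 3.8 1.2
  endloop
 endfacet
 facet normal 0.243 0.000 -0.970
  outer loop
   vertex 1.8 1.4 1.4
   vertex 1.0 3.8 1.2
   vertex 3.4 0.0 1.8
  endloop
 endfacet
 facet normal -0.689 0.164 0.706
  outer loop
   vertex 1.2 1.2 2.0
   vertex 1.0 3.8 1.2
   vertex 0.6 0.4 1.6
  endloop
 endfacet
 facet normal -0.572 0.019 0.820
  outer loop
   vertex 1.2 1.2 2.0
   vertex 0.6 0.4 1.6
   vertex 3.2 1.0 3.4
  endloop
 endfacet
 facet normal -0.547 0.207 0.811
  outer loop
   vertex 1.2 1.2 2.0
   vertex 3.2 1.0 3.4
   vertex 1.0 3.8 1.2
  endloop
 endfacet
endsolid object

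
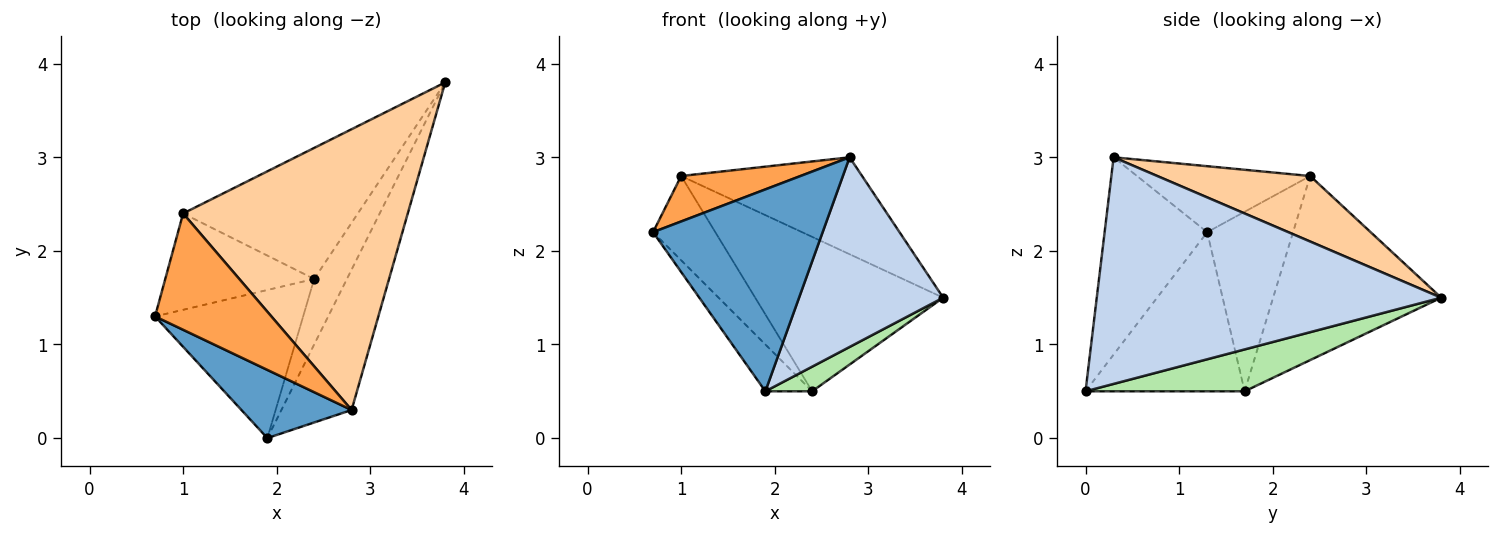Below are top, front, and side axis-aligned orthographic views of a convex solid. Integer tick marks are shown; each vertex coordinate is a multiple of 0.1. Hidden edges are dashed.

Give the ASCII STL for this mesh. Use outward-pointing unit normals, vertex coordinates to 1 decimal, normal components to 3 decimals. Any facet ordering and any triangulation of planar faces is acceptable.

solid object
 facet normal -0.497 -0.822 0.278
  outer loop
   vertex 1.9 0.0 0.5
   vertex 2.8 0.3 3.0
   vertex 0.7 1.3 2.2
  endloop
 endfacet
 facet normal 0.887 -0.371 -0.275
  outer loop
   vertex 1.9 0.0 0.5
   vertex 3.8 3.8 1.5
   vertex 2.8 0.3 3.0
  endloop
 endfacet
 facet normal -0.467 -0.322 0.824
  outer loop
   vertex 1.0 2.4 2.8
   vertex 0.7 1.3 2.2
   vertex 2.8 0.3 3.0
  endloop
 endfacet
 facet normal 0.266 0.315 0.911
  outer loop
   vertex 1.0 2.4 2.8
   vertex 2.8 0.3 3.0
   vertex 3.8 3.8 1.5
  endloop
 endfacet
 facet normal -0.716 0.210 -0.666
  outer loop
   vertex 2.4 1.7 0.5
   vertex 1.9 0.0 0.5
   vertex 0.7 1.3 2.2
  endloop
 endfacet
 facet normal 0.767 -0.226 -0.600
  outer loop
   vertex 2.4 1.7 0.5
   vertex 3.8 3.8 1.5
   vertex 1.9 0.0 0.5
  endloop
 endfacet
 facet normal -0.672 0.487 -0.557
  outer loop
   vertex 2.4 1.7 0.5
   vertex 0.7 1.3 2.2
   vertex 1.0 2.4 2.8
  endloop
 endfacet
 facet normal -0.563 0.630 -0.535
  outer loop
   vertex 2.4 1.7 0.5
   vertex 1.0 2.4 2.8
   vertex 3.8 3.8 1.5
  endloop
 endfacet
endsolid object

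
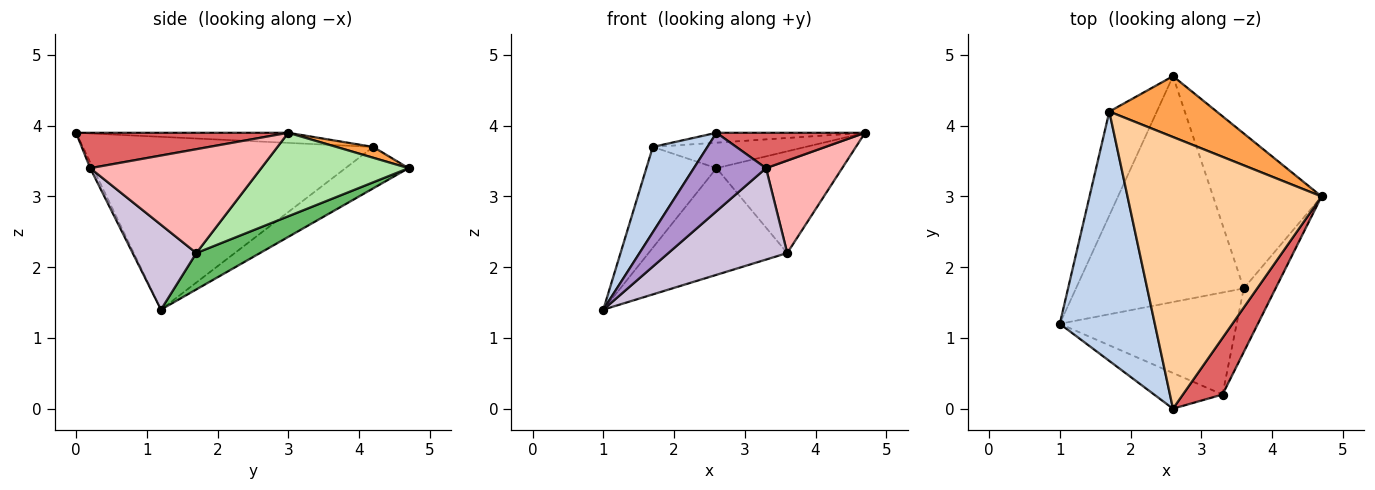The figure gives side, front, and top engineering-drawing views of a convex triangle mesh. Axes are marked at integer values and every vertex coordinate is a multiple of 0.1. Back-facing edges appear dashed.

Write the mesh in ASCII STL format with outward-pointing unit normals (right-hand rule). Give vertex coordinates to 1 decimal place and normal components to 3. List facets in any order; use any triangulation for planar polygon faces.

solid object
 facet normal -0.531 0.590 -0.608
  outer loop
   vertex 1.7 4.2 3.7
   vertex 2.6 4.7 3.4
   vertex 1.0 1.2 1.4
  endloop
 endfacet
 facet normal -0.865 -0.163 0.475
  outer loop
   vertex 1.7 4.2 3.7
   vertex 1.0 1.2 1.4
   vertex 2.6 0.0 3.9
  endloop
 endfacet
 facet normal 0.093 0.384 0.918
  outer loop
   vertex 1.7 4.2 3.7
   vertex 4.7 3.0 3.9
   vertex 2.6 4.7 3.4
  endloop
 endfacet
 facet normal -0.052 0.036 0.998
  outer loop
   vertex 1.7 4.2 3.7
   vertex 2.6 0.0 3.9
   vertex 4.7 3.0 3.9
  endloop
 endfacet
 facet normal 0.192 0.419 -0.887
  outer loop
   vertex 3.6 1.7 2.2
   vertex 1.0 1.2 1.4
   vertex 2.6 4.7 3.4
  endloop
 endfacet
 facet normal 0.541 0.462 -0.703
  outer loop
   vertex 3.6 1.7 2.2
   vertex 2.6 4.7 3.4
   vertex 4.7 3.0 3.9
  endloop
 endfacet
 facet normal 0.604 -0.423 0.676
  outer loop
   vertex 3.3 0.2 3.4
   vertex 4.7 3.0 3.9
   vertex 2.6 0.0 3.9
  endloop
 endfacet
 facet normal 0.880 -0.392 -0.270
  outer loop
   vertex 3.3 0.2 3.4
   vertex 3.6 1.7 2.2
   vertex 4.7 3.0 3.9
  endloop
 endfacet
 facet normal -0.036 -0.910 -0.414
  outer loop
   vertex 3.3 0.2 3.4
   vertex 2.6 0.0 3.9
   vertex 1.0 1.2 1.4
  endloop
 endfacet
 facet normal 0.337 -0.628 -0.701
  outer loop
   vertex 3.3 0.2 3.4
   vertex 1.0 1.2 1.4
   vertex 3.6 1.7 2.2
  endloop
 endfacet
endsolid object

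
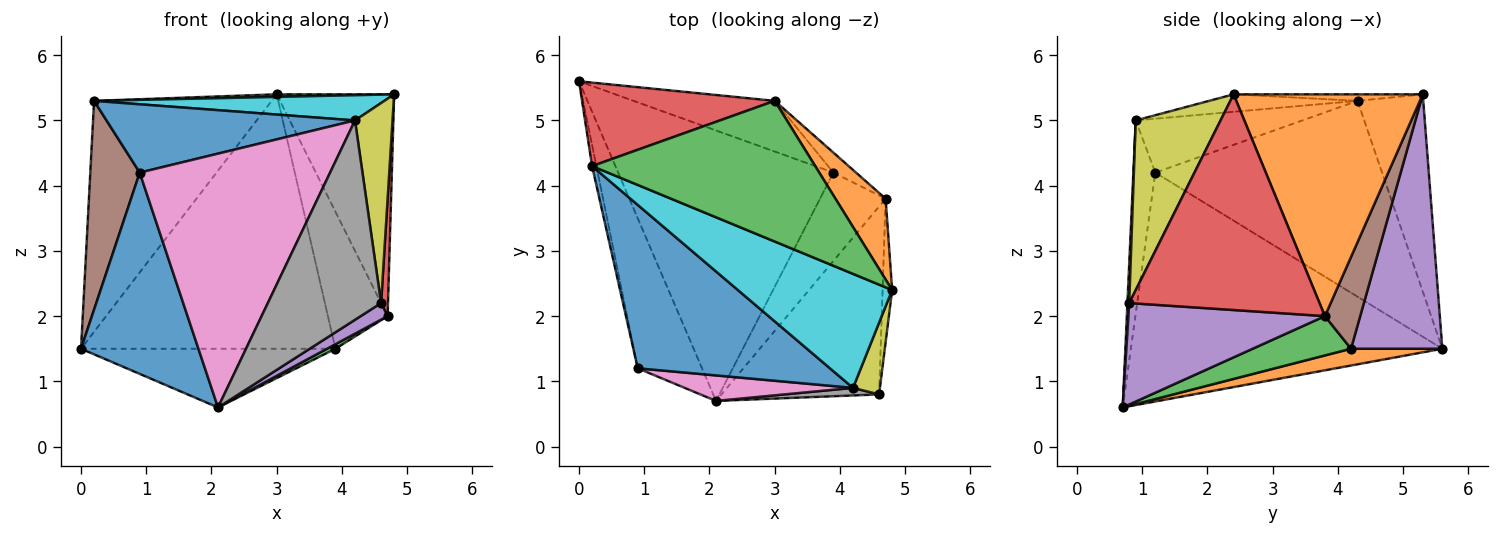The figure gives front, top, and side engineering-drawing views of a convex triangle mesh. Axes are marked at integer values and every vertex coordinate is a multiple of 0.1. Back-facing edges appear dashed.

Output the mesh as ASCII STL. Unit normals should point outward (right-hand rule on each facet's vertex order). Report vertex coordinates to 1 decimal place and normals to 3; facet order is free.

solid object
 facet normal -0.905 -0.341 -0.254
  outer loop
   vertex 0.9 1.2 4.2
   vertex 0.0 5.6 1.5
   vertex 2.1 0.7 0.6
  endloop
 endfacet
 facet normal 0.076 0.212 -0.974
  outer loop
   vertex 3.9 4.2 1.5
   vertex 2.1 0.7 0.6
   vertex 0.0 5.6 1.5
  endloop
 endfacet
 facet normal 0.514 -0.044 -0.857
  outer loop
   vertex 3.9 4.2 1.5
   vertex 4.7 3.8 2.0
   vertex 2.1 0.7 0.6
  endloop
 endfacet
 facet normal 0.998 -0.036 -0.044
  outer loop
   vertex 4.6 0.8 2.2
   vertex 4.7 3.8 2.0
   vertex 4.8 2.4 5.4
  endloop
 endfacet
 facet normal 0.540 -0.074 -0.839
  outer loop
   vertex 4.6 0.8 2.2
   vertex 2.1 0.7 0.6
   vertex 4.7 3.8 2.0
  endloop
 endfacet
 facet normal -0.977 -0.213 -0.021
  outer loop
   vertex 0.2 4.3 5.3
   vertex 0.0 5.6 1.5
   vertex 0.9 1.2 4.2
  endloop
 endfacet
 facet normal -0.114 -0.989 0.099
  outer loop
   vertex 4.2 0.9 5.0
   vertex 0.9 1.2 4.2
   vertex 2.1 0.7 0.6
  endloop
 endfacet
 facet normal 0.016 -0.999 0.038
  outer loop
   vertex 4.2 0.9 5.0
   vertex 2.1 0.7 0.6
   vertex 4.6 0.8 2.2
  endloop
 endfacet
 facet normal 0.905 -0.400 0.144
  outer loop
   vertex 4.2 0.9 5.0
   vertex 4.6 0.8 2.2
   vertex 4.8 2.4 5.4
  endloop
 endfacet
 facet normal -0.110 -0.215 0.970
  outer loop
   vertex 4.2 0.9 5.0
   vertex 4.8 2.4 5.4
   vertex 0.2 4.3 5.3
  endloop
 endfacet
 facet normal -0.250 -0.373 0.893
  outer loop
   vertex 4.2 0.9 5.0
   vertex 0.2 4.3 5.3
   vertex 0.9 1.2 4.2
  endloop
 endfacet
 facet normal 0.834 0.518 0.189
  outer loop
   vertex 3.0 5.3 5.4
   vertex 4.8 2.4 5.4
   vertex 4.7 3.8 2.0
  endloop
 endfacet
 facet normal -0.029 -0.018 0.999
  outer loop
   vertex 3.0 5.3 5.4
   vertex 0.2 4.3 5.3
   vertex 4.8 2.4 5.4
  endloop
 endfacet
 facet normal -0.329 0.888 0.321
  outer loop
   vertex 3.0 5.3 5.4
   vertex 0.0 5.6 1.5
   vertex 0.2 4.3 5.3
  endloop
 endfacet
 facet normal 0.332 0.925 -0.184
  outer loop
   vertex 3.0 5.3 5.4
   vertex 3.9 4.2 1.5
   vertex 0.0 5.6 1.5
  endloop
 endfacet
 facet normal 0.505 0.854 -0.124
  outer loop
   vertex 3.0 5.3 5.4
   vertex 4.7 3.8 2.0
   vertex 3.9 4.2 1.5
  endloop
 endfacet
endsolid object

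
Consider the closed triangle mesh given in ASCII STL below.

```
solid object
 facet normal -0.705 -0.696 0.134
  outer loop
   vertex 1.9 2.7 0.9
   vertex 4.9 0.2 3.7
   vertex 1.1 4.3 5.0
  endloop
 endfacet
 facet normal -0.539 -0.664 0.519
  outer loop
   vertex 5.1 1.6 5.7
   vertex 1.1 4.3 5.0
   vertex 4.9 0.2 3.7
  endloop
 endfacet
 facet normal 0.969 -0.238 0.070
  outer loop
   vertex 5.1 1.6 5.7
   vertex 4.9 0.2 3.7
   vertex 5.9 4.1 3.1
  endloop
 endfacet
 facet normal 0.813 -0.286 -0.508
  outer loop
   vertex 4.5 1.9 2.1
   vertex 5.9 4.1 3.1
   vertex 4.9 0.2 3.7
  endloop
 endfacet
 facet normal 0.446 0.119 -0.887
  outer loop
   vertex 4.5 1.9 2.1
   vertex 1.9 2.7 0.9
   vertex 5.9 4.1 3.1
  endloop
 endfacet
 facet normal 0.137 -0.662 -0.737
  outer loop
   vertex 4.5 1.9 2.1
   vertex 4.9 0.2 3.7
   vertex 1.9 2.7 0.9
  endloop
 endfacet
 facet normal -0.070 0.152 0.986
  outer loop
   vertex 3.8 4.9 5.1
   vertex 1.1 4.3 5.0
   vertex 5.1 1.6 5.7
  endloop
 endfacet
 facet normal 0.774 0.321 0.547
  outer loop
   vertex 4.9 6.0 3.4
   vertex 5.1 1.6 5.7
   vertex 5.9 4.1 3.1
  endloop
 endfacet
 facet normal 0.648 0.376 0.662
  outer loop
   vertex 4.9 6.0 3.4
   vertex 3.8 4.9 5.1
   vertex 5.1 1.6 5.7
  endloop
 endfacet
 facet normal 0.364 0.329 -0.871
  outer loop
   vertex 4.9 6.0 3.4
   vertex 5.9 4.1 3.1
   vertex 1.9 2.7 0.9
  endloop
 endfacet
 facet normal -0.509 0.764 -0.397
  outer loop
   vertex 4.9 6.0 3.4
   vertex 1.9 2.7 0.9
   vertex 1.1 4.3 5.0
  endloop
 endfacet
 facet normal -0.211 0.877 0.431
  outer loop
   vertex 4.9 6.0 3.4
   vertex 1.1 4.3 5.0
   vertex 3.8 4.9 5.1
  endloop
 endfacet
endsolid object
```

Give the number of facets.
12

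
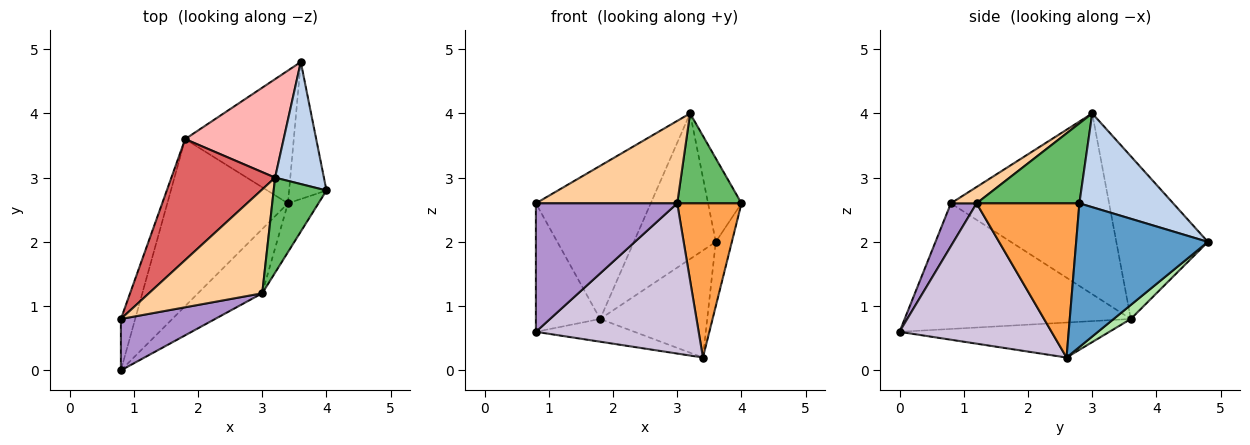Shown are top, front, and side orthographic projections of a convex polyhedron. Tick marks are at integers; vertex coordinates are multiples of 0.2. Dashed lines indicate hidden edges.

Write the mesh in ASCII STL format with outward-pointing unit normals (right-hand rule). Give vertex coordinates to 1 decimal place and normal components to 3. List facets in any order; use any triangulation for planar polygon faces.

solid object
 facet normal 0.961 0.117 -0.250
  outer loop
   vertex 3.4 2.6 0.2
   vertex 3.6 4.8 2.0
   vertex 4.0 2.8 2.6
  endloop
 endfacet
 facet normal 0.846 0.301 0.440
  outer loop
   vertex 3.2 3.0 4.0
   vertex 4.0 2.8 2.6
   vertex 3.6 4.8 2.0
  endloop
 endfacet
 facet normal 0.836 -0.523 -0.166
  outer loop
   vertex 3.0 1.2 2.6
   vertex 3.4 2.6 0.2
   vertex 4.0 2.8 2.6
  endloop
 endfacet
 facet normal 0.112 -0.618 0.778
  outer loop
   vertex 3.0 1.2 2.6
   vertex 3.2 3.0 4.0
   vertex 0.8 0.8 2.6
  endloop
 endfacet
 facet normal 0.740 -0.462 0.489
  outer loop
   vertex 3.0 1.2 2.6
   vertex 4.0 2.8 2.6
   vertex 3.2 3.0 4.0
  endloop
 endfacet
 facet normal 0.100 0.625 -0.775
  outer loop
   vertex 1.8 3.6 0.8
   vertex 3.6 4.8 2.0
   vertex 3.4 2.6 0.2
  endloop
 endfacet
 facet normal -0.734 0.533 0.421
  outer loop
   vertex 1.8 3.6 0.8
   vertex 0.8 0.8 2.6
   vertex 3.2 3.0 4.0
  endloop
 endfacet
 facet normal -0.679 0.608 0.411
  outer loop
   vertex 1.8 3.6 0.8
   vertex 3.2 3.0 4.0
   vertex 3.6 4.8 2.0
  endloop
 endfacet
 facet normal 0.166 -0.916 0.366
  outer loop
   vertex 0.8 0.0 0.6
   vertex 3.0 1.2 2.6
   vertex 0.8 0.8 2.6
  endloop
 endfacet
 facet normal 0.652 -0.697 -0.298
  outer loop
   vertex 0.8 0.0 0.6
   vertex 3.4 2.6 0.2
   vertex 3.0 1.2 2.6
  endloop
 endfacet
 facet normal -0.956 0.272 -0.109
  outer loop
   vertex 0.8 0.0 0.6
   vertex 0.8 0.8 2.6
   vertex 1.8 3.6 0.8
  endloop
 endfacet
 facet normal -0.276 0.130 -0.952
  outer loop
   vertex 0.8 0.0 0.6
   vertex 1.8 3.6 0.8
   vertex 3.4 2.6 0.2
  endloop
 endfacet
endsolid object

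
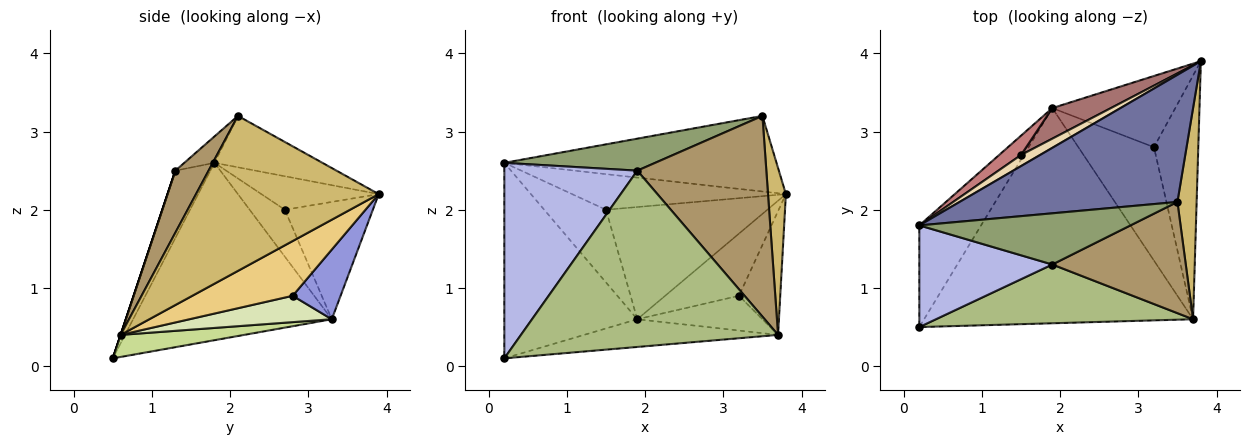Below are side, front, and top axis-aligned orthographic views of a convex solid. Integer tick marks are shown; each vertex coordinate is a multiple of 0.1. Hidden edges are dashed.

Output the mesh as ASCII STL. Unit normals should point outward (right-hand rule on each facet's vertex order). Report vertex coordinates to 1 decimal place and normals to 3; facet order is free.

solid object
 facet normal -0.199 0.501 0.842
  outer loop
   vertex 0.2 1.8 2.6
   vertex 3.5 2.1 3.2
   vertex 3.8 3.9 2.2
  endloop
 endfacet
 facet normal -0.798 0.534 -0.278
  outer loop
   vertex 1.9 3.3 0.6
   vertex 0.2 0.5 0.1
   vertex 0.2 1.8 2.6
  endloop
 endfacet
 facet normal 0.393 0.605 -0.693
  outer loop
   vertex 1.9 3.3 0.6
   vertex 3.8 3.9 2.2
   vertex 3.2 2.8 0.9
  endloop
 endfacet
 facet normal -0.228 -0.864 0.449
  outer loop
   vertex 1.9 1.3 2.5
   vertex 0.2 1.8 2.6
   vertex 0.2 0.5 0.1
  endloop
 endfacet
 facet normal -0.105 -0.527 0.843
  outer loop
   vertex 1.9 1.3 2.5
   vertex 3.5 2.1 3.2
   vertex 0.2 1.8 2.6
  endloop
 endfacet
 facet normal 0.000 -0.949 0.316
  outer loop
   vertex 3.7 0.6 0.4
   vertex 1.9 1.3 2.5
   vertex 0.2 0.5 0.1
  endloop
 endfacet
 facet normal 0.081 0.127 -0.989
  outer loop
   vertex 3.7 0.6 0.4
   vertex 0.2 0.5 0.1
   vertex 1.9 3.3 0.6
  endloop
 endfacet
 facet normal 0.316 0.278 -0.907
  outer loop
   vertex 3.7 0.6 0.4
   vertex 1.9 3.3 0.6
   vertex 3.2 2.8 0.9
  endloop
 endfacet
 facet normal 0.220 -0.853 0.473
  outer loop
   vertex 3.7 0.6 0.4
   vertex 3.5 2.1 3.2
   vertex 1.9 1.3 2.5
  endloop
 endfacet
 facet normal 0.988 -0.097 0.122
  outer loop
   vertex 3.7 0.6 0.4
   vertex 3.8 3.9 2.2
   vertex 3.5 2.1 3.2
  endloop
 endfacet
 facet normal 0.740 0.304 -0.599
  outer loop
   vertex 3.7 0.6 0.4
   vertex 3.2 2.8 0.9
   vertex 3.8 3.9 2.2
  endloop
 endfacet
 facet normal -0.464 0.846 0.263
  outer loop
   vertex 1.5 2.7 2.0
   vertex 0.2 1.8 2.6
   vertex 3.8 3.9 2.2
  endloop
 endfacet
 facet normal -0.466 0.854 0.233
  outer loop
   vertex 1.5 2.7 2.0
   vertex 3.8 3.9 2.2
   vertex 1.9 3.3 0.6
  endloop
 endfacet
 facet normal -0.482 0.847 0.225
  outer loop
   vertex 1.5 2.7 2.0
   vertex 1.9 3.3 0.6
   vertex 0.2 1.8 2.6
  endloop
 endfacet
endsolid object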